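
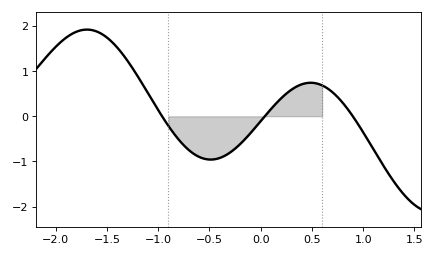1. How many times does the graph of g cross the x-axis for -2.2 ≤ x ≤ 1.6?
3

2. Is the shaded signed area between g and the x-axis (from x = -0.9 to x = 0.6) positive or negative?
negative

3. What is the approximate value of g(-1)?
0.14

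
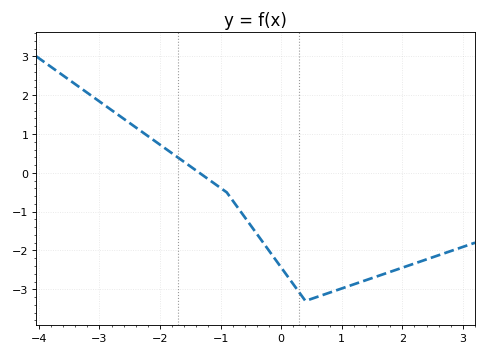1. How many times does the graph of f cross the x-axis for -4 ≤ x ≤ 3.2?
1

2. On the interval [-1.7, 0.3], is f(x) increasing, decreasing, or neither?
decreasing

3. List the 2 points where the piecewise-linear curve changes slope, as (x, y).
(-0.9, -0.5); (0.4, -3.3)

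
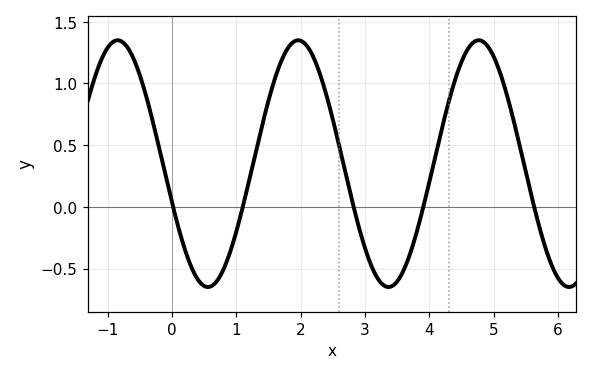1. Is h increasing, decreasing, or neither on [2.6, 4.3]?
neither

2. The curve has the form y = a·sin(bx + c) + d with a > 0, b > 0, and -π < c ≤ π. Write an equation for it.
y = 1sin(2.2x - 2.8) + 0.35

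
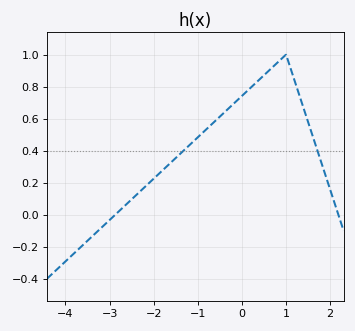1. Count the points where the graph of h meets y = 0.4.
2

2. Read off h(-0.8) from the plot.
0.54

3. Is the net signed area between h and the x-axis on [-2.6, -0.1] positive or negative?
positive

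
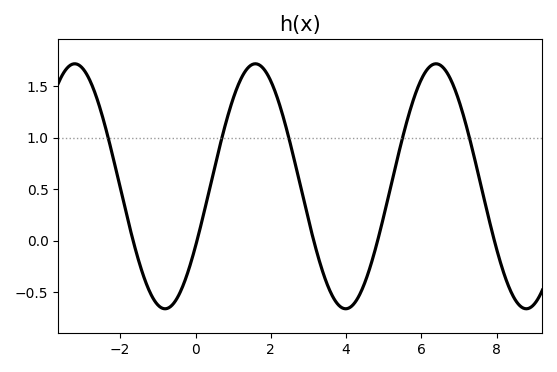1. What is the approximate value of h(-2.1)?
0.65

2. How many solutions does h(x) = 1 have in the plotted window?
5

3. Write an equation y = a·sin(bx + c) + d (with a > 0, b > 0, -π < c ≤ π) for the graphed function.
y = 1.19sin(1.3x - 0.51) + 0.53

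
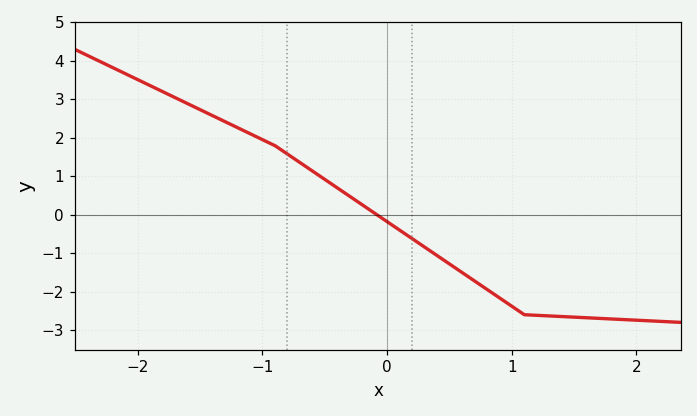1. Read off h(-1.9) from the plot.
3.36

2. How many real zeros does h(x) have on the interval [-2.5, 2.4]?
1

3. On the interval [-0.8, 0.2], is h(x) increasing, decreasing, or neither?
decreasing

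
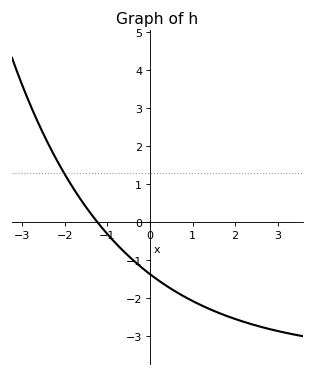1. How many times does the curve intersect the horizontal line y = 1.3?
1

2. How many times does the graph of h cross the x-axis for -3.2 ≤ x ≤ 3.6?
1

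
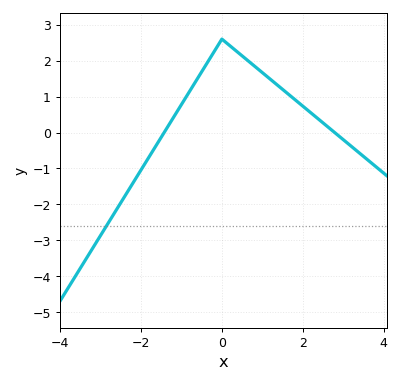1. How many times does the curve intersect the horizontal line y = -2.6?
1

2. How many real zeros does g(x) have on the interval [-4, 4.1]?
2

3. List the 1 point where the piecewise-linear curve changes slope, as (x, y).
(0, 2.6)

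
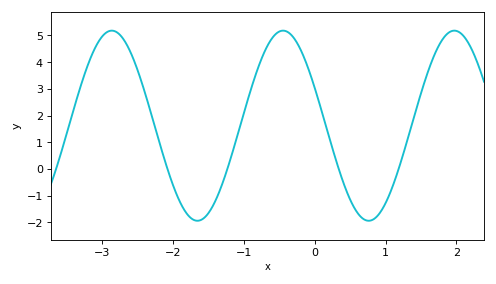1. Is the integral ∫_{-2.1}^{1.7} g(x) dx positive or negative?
positive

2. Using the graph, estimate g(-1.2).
0.3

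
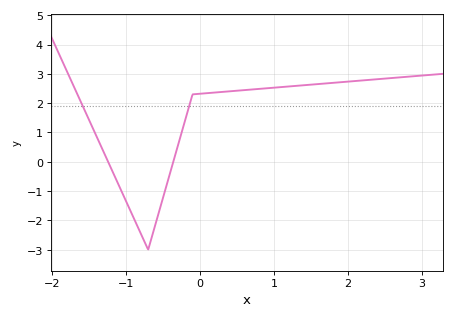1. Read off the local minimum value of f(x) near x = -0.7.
-3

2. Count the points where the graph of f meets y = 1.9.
2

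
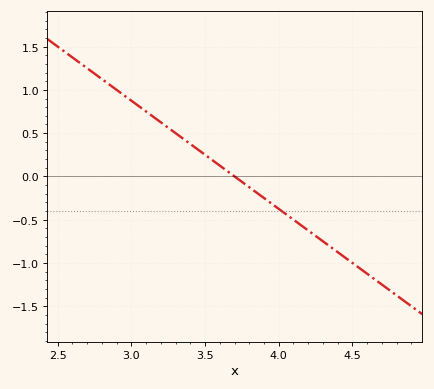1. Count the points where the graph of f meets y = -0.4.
1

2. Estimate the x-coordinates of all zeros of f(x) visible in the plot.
3.7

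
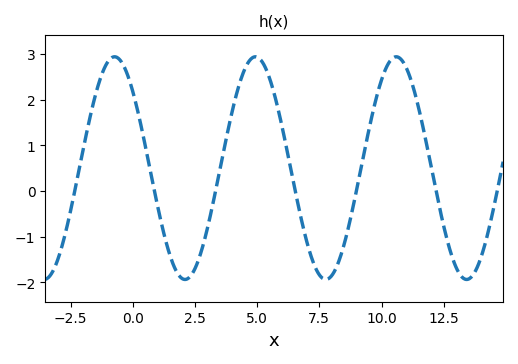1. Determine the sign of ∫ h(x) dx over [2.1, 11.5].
positive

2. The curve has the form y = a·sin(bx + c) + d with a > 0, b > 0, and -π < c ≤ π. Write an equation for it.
y = 2.44sin(1.1x + 2.4) + 0.5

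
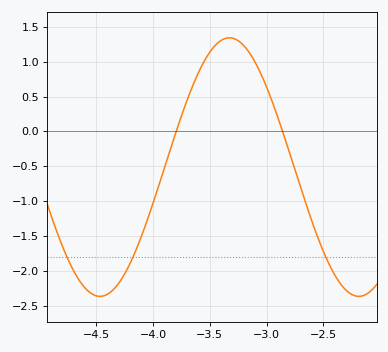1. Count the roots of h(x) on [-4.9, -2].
2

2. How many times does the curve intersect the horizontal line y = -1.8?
3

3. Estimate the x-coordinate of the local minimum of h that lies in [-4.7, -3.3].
-4.45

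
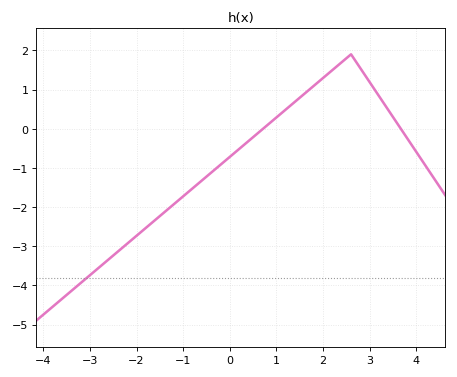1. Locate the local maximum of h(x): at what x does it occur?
2.6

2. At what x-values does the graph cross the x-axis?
0.8, 3.6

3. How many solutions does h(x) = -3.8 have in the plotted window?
1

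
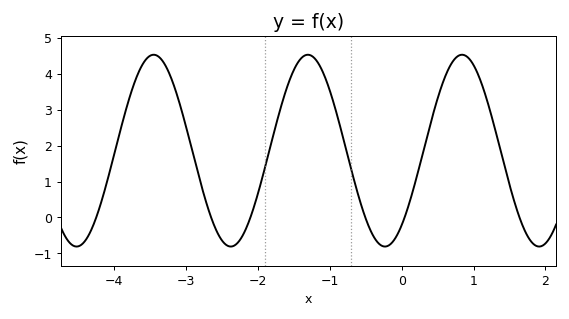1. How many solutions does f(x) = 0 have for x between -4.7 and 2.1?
6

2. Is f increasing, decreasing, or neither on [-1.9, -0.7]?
neither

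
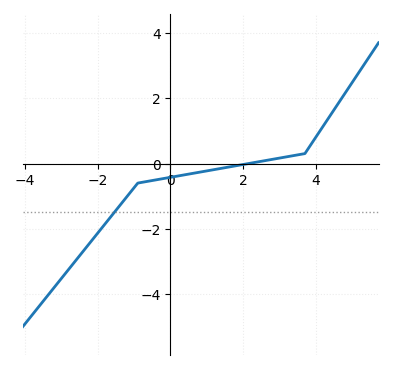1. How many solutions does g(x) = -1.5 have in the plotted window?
1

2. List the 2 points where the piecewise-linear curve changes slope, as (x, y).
(-0.9, -0.6); (3.7, 0.3)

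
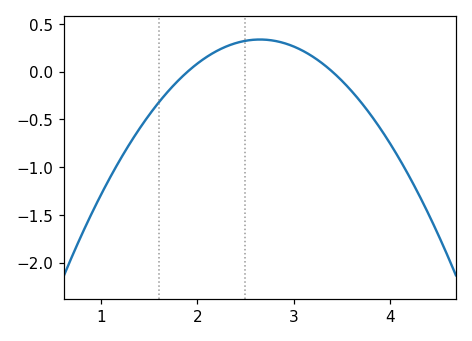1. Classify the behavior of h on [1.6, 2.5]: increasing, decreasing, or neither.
increasing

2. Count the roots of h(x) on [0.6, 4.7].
2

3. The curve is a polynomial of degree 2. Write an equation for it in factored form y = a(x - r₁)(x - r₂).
y = -0.6(x - 1.9)(x - 3.4)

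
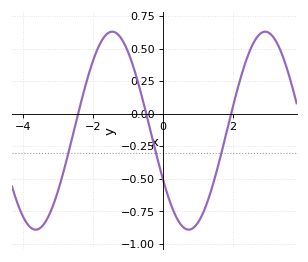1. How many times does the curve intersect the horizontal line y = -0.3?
3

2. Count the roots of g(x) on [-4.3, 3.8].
3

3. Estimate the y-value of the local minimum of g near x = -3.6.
-0.88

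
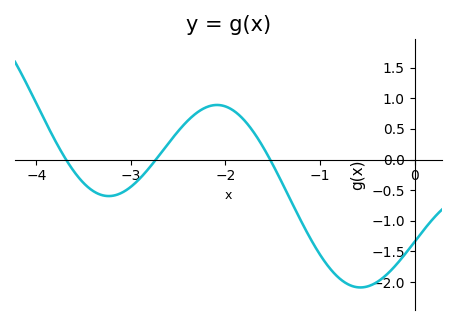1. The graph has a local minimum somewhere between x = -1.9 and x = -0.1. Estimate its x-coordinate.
-0.573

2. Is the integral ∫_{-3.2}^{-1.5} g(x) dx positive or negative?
positive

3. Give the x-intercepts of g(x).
-3.69, -2.74, -1.53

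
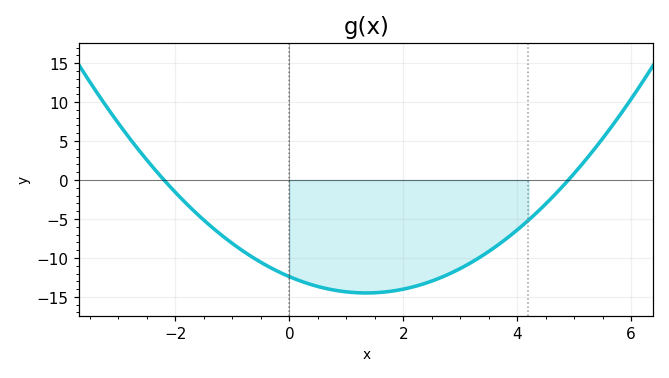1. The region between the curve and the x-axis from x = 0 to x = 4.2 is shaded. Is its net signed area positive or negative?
negative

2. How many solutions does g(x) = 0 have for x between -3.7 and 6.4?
2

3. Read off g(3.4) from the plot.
-9.66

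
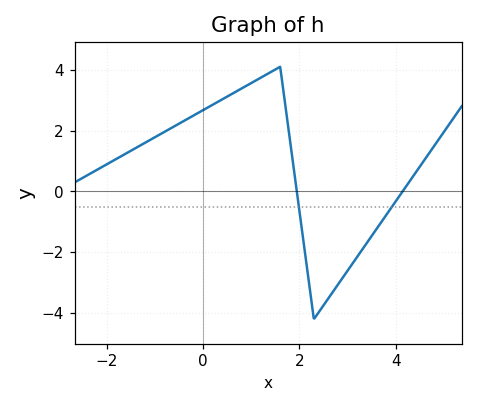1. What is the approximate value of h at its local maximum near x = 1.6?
4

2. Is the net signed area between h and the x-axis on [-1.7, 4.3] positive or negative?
positive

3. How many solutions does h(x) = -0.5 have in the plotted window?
2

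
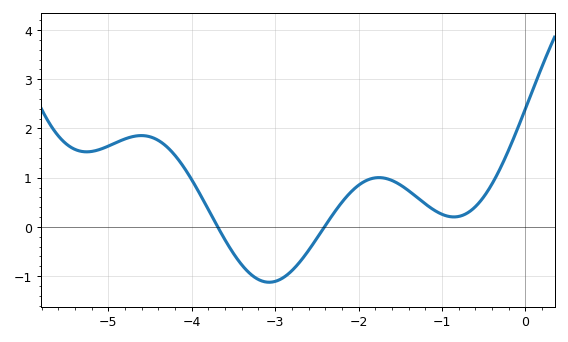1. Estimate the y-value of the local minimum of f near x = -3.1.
-1.12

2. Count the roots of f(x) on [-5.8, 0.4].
2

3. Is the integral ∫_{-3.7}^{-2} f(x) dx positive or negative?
negative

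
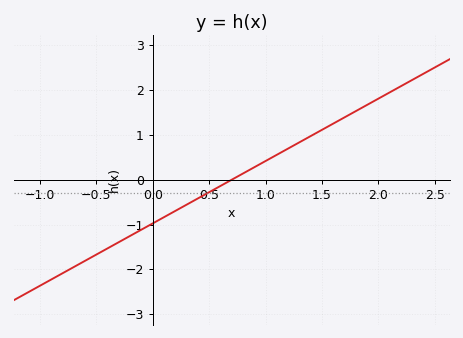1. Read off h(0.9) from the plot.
0.3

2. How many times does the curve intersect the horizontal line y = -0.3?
1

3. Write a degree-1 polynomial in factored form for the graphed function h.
y = 1.39(x - 0.7)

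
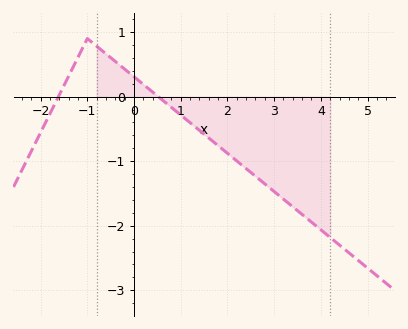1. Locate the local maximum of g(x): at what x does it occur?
-1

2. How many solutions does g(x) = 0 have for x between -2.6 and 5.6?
2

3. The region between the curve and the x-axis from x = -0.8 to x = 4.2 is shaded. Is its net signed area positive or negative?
negative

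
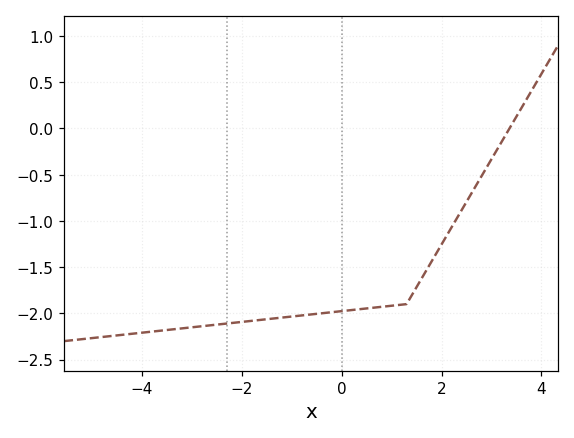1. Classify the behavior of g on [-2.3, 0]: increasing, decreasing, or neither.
increasing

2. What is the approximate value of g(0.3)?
-1.96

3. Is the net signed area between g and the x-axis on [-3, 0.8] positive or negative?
negative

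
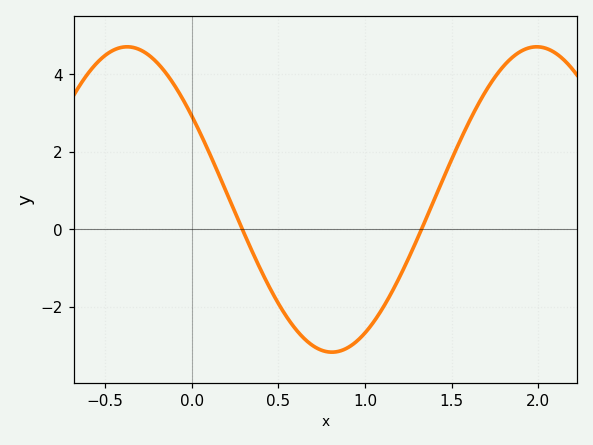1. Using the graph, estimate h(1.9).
4.6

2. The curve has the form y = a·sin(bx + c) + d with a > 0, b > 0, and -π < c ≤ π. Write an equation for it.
y = 3.94sin(2.66x + 2.56) + 0.77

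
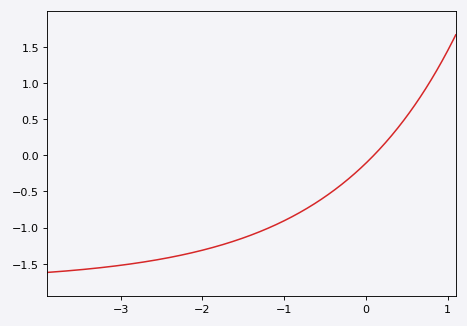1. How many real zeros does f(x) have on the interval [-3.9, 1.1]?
1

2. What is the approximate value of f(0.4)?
0.4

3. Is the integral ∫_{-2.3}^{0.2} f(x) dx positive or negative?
negative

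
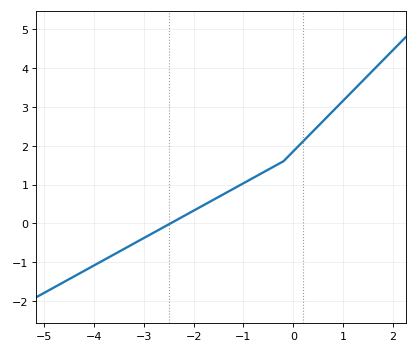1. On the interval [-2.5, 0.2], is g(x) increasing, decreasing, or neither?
increasing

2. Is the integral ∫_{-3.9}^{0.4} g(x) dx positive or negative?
positive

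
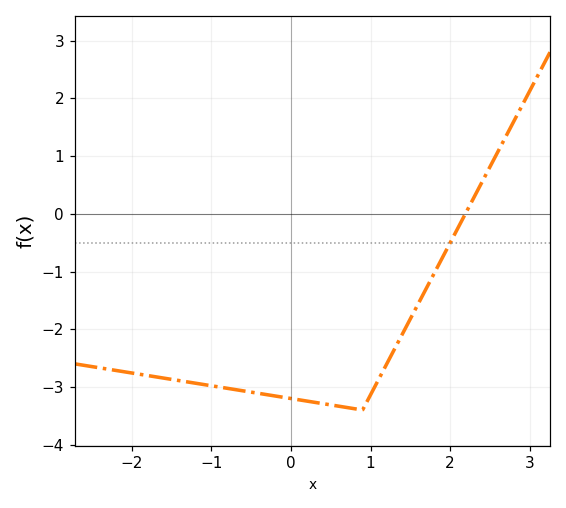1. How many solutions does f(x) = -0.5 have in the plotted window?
1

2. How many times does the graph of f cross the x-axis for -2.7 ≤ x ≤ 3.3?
1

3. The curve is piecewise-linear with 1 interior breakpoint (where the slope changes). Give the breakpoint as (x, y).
(0.9, -3.4)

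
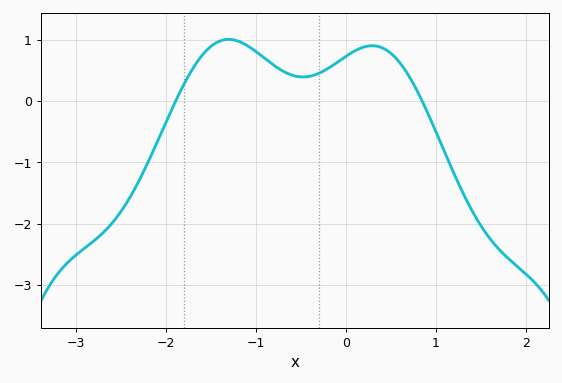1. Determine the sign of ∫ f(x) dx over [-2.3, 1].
positive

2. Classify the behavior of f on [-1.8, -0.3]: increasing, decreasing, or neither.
neither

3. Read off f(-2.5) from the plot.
-1.8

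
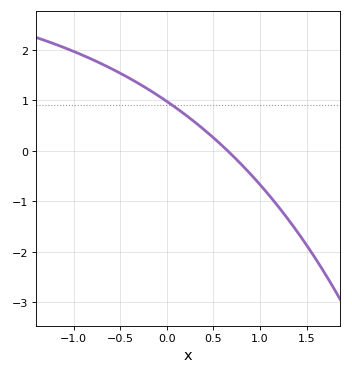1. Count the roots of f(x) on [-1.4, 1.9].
1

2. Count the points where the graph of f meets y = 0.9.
1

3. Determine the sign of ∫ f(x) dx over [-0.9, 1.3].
positive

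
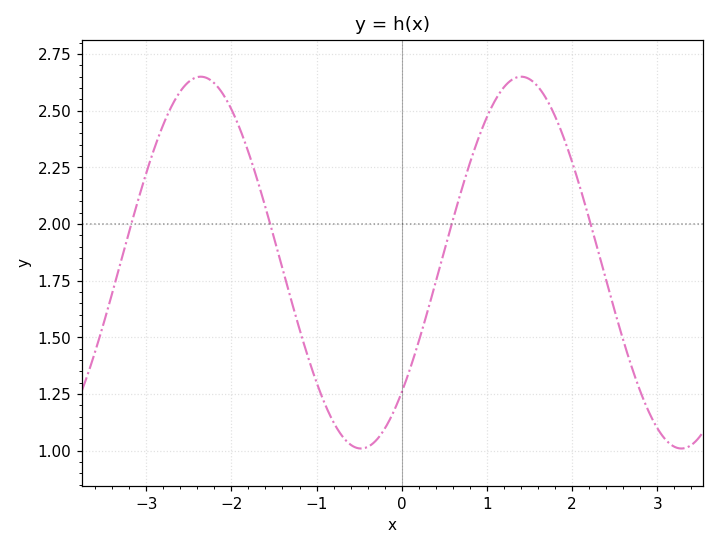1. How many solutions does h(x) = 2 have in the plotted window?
4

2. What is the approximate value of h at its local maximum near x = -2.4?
2.65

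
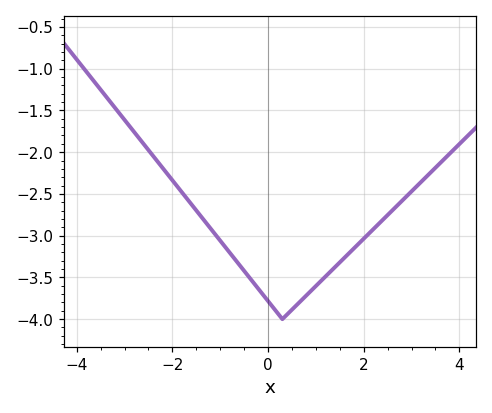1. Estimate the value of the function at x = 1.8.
-3.15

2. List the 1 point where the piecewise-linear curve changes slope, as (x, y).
(0.3, -4)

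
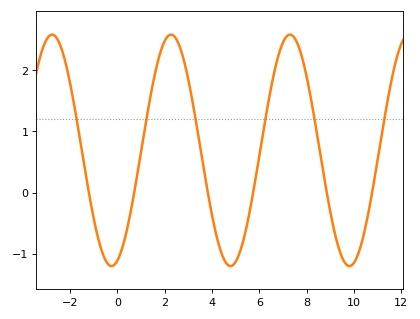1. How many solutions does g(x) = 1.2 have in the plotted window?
6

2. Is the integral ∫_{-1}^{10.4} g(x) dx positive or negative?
positive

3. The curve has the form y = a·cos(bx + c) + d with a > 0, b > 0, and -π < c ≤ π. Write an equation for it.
y = 1.89cos(1.2x - 2.8) + 0.69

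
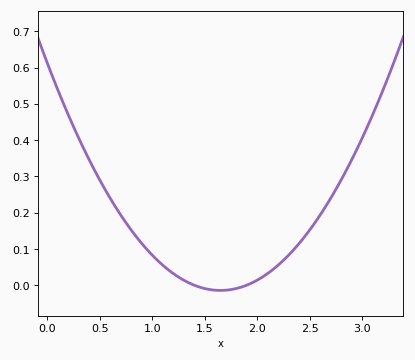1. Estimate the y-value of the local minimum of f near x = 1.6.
-0.01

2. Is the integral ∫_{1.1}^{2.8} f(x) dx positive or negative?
positive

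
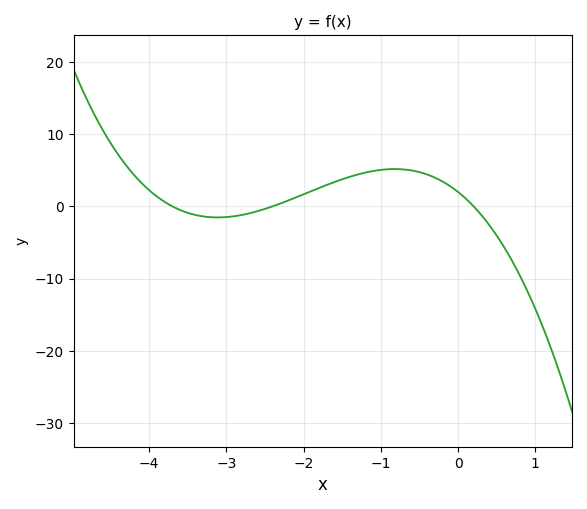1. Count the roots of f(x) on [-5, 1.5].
3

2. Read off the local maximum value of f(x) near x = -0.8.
5.15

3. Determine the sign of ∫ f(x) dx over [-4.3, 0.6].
positive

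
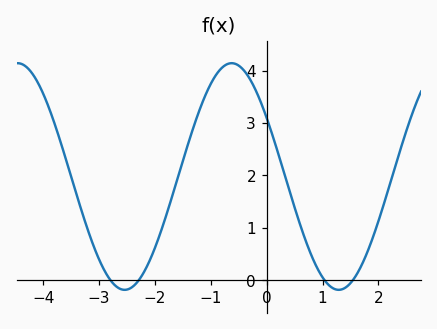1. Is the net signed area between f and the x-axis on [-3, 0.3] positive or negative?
positive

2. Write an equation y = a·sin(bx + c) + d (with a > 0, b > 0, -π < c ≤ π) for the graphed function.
y = 2.16sin(1.6x + 2.6) + 1.98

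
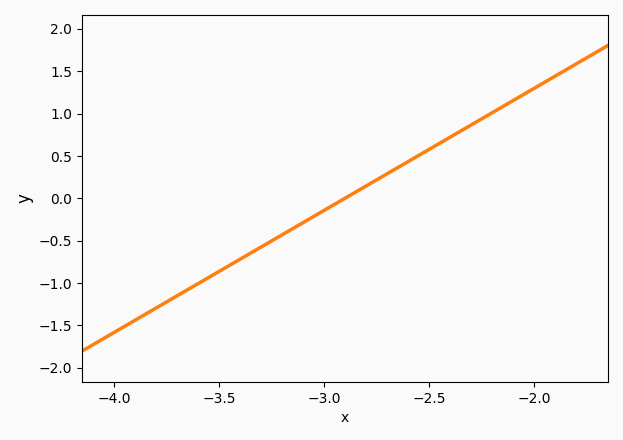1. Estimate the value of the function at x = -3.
-0.15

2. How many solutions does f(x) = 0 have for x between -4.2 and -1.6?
1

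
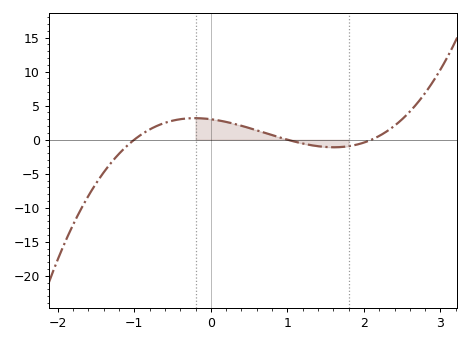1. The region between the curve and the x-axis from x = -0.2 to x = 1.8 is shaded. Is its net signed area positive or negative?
positive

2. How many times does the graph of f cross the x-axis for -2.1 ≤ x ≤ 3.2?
3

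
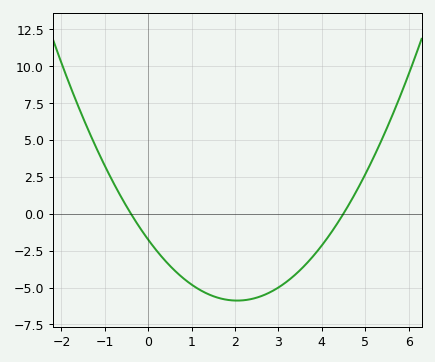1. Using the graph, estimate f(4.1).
-2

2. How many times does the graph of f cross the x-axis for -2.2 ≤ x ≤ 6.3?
2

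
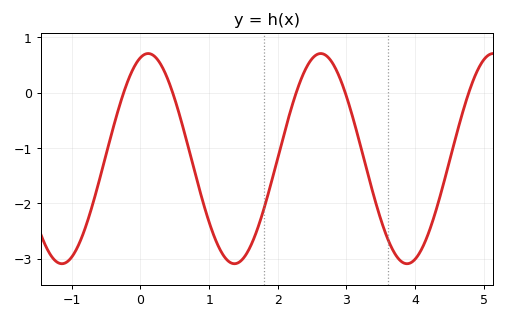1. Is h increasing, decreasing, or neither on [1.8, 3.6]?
neither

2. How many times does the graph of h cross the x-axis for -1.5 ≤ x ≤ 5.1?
5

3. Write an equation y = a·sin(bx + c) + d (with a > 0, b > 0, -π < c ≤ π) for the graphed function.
y = 1.9sin(2.5x + 1.29) - 1.19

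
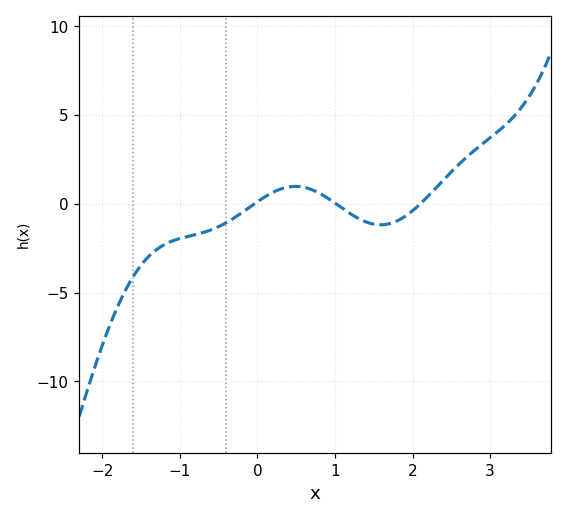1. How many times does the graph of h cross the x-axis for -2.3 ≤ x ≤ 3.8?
3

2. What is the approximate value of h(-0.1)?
-0.187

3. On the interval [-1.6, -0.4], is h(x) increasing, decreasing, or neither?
increasing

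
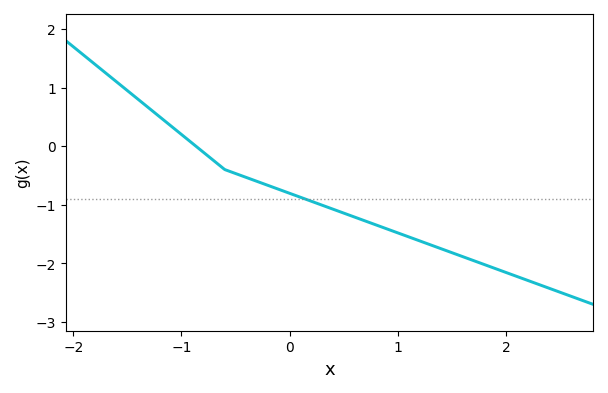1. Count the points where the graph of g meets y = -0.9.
1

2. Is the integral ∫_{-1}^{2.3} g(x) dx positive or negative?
negative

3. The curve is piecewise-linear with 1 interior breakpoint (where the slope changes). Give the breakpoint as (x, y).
(-0.6, -0.4)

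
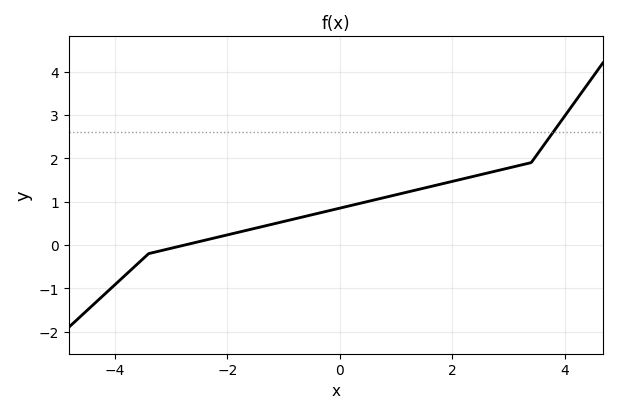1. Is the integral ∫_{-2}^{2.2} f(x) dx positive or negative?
positive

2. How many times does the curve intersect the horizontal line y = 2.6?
1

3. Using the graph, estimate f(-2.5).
0.1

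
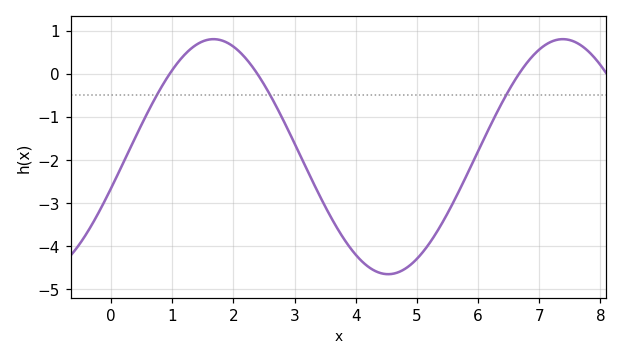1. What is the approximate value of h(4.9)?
-4.4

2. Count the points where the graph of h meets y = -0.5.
3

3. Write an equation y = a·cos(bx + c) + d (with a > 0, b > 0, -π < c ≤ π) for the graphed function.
y = 2.73cos(1.1x - 1.8) - 1.93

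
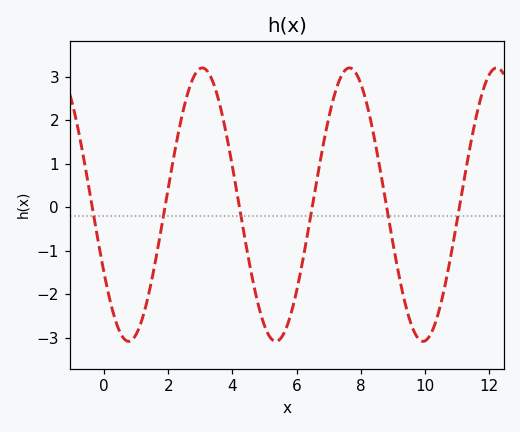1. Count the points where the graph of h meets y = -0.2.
6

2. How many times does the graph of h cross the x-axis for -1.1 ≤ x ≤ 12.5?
6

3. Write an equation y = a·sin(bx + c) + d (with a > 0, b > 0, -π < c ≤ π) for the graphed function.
y = 3.14sin(1.37x - 2.62) + 0.06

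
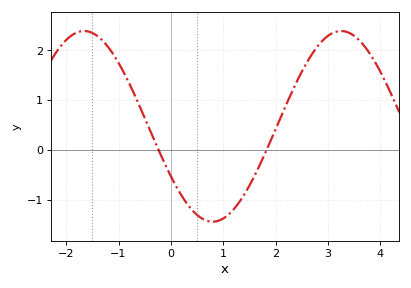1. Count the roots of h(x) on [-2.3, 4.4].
2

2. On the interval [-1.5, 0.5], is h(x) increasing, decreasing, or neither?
decreasing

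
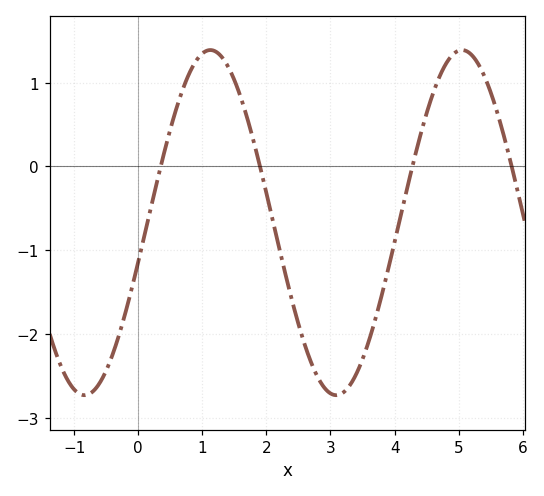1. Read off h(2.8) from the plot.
-2.51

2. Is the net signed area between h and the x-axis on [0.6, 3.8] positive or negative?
negative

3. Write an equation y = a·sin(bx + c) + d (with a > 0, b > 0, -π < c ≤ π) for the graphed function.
y = 2.06sin(1.6x - 0.23) - 0.67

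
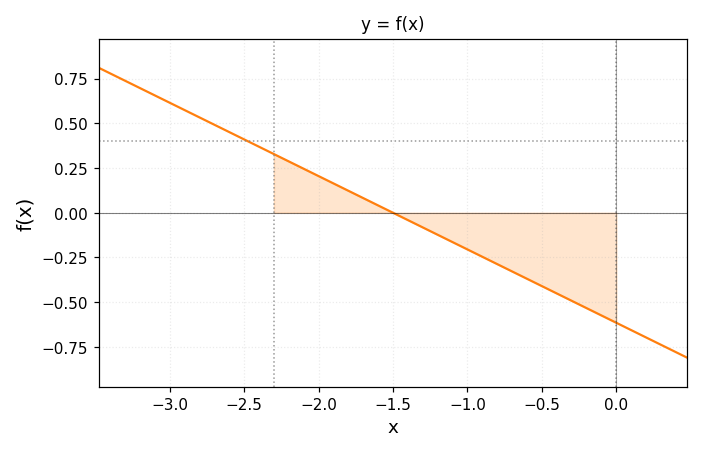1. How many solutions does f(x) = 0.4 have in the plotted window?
1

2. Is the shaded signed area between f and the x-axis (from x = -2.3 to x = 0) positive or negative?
negative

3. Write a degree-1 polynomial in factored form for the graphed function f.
y = -0.41(x + 1.5)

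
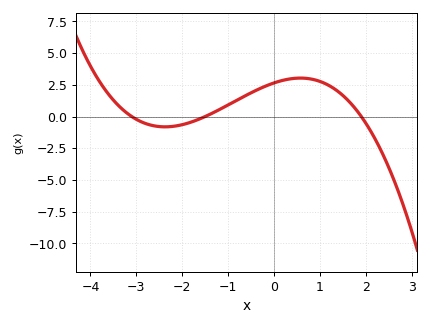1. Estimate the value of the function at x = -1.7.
-0.302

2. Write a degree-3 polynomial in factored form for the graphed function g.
y = -0.3(x + 3.1)(x + 1.5)(x - 1.9)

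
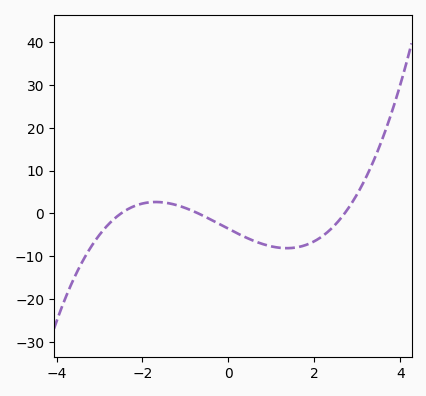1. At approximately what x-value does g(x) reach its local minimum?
1.4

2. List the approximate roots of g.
-2.4, -0.8, 2.8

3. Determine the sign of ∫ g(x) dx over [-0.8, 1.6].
negative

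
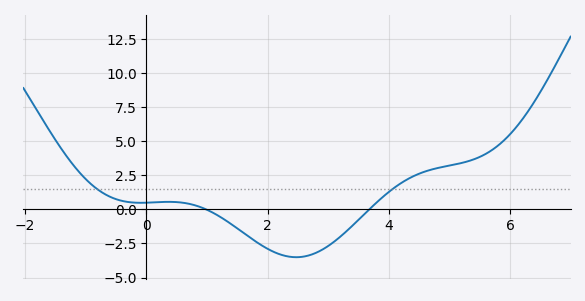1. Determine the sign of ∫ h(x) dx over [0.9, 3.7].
negative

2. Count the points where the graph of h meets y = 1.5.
2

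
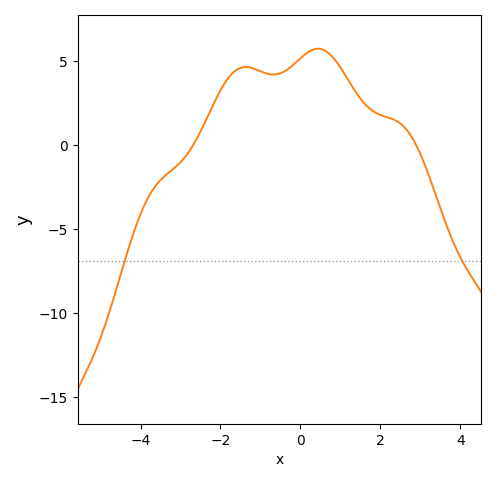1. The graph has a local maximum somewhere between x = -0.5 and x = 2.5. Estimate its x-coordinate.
0.442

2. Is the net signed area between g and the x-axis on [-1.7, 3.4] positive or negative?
positive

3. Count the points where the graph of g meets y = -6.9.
2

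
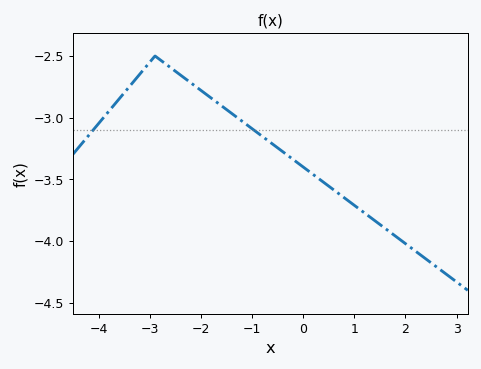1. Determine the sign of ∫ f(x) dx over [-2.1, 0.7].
negative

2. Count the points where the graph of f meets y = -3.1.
2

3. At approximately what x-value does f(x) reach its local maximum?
-2.8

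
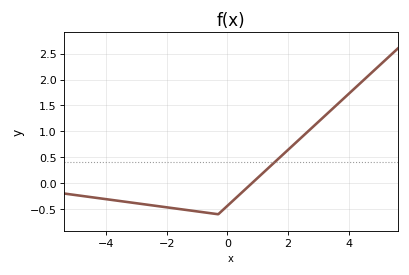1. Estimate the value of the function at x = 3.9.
1.65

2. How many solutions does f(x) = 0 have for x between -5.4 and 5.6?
1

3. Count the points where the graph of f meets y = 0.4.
1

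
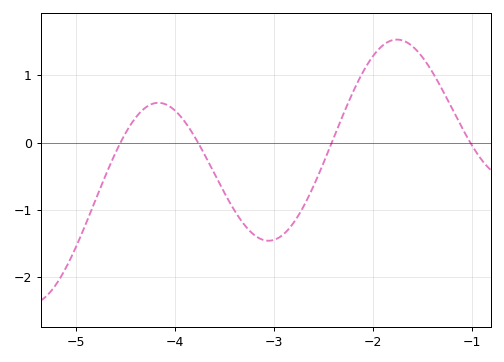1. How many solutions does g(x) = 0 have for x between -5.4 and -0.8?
4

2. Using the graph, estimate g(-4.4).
0.363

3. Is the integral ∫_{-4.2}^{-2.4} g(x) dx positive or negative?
negative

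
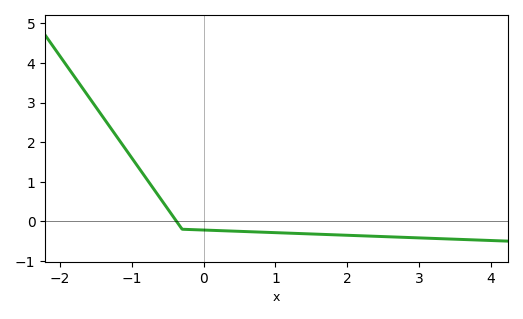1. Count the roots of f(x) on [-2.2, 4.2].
1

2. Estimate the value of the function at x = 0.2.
-0.2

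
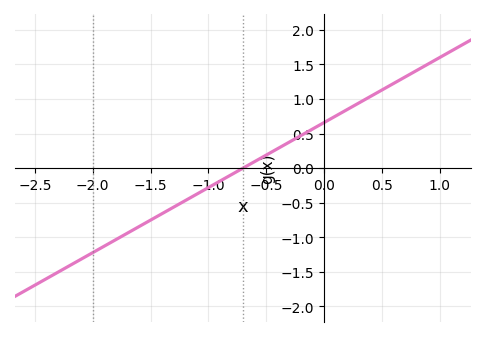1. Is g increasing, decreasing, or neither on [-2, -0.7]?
increasing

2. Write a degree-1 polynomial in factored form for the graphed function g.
y = 0.94(x + 0.7)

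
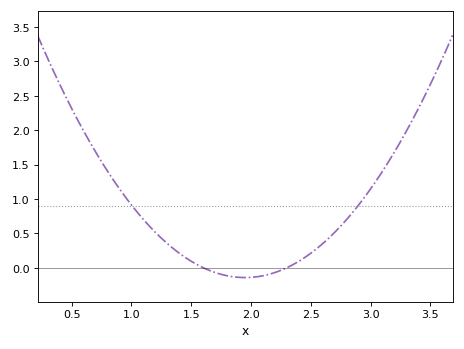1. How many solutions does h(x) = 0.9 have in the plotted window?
2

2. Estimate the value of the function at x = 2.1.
-0.117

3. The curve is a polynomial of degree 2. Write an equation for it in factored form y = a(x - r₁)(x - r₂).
y = 1.17(x - 1.6)(x - 2.3)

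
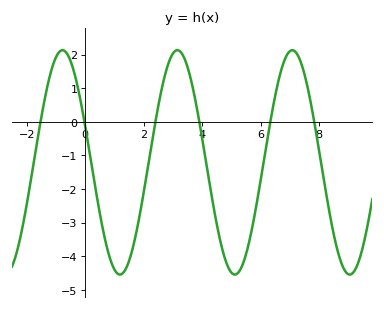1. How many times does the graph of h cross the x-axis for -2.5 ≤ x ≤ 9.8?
6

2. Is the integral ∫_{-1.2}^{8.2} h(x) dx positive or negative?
negative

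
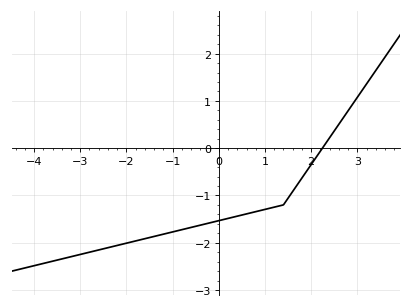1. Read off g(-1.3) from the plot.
-1.84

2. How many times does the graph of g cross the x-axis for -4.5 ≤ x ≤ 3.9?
1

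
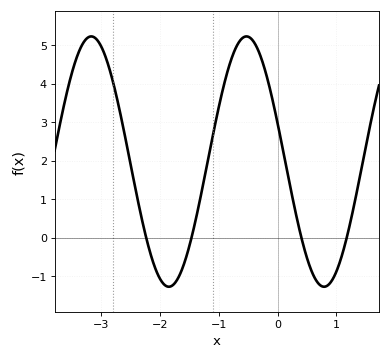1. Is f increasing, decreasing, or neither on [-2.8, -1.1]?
neither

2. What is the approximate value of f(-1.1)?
2.66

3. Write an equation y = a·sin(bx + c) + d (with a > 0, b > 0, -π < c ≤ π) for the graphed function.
y = 3.25sin(2.38x + 2.83) + 1.98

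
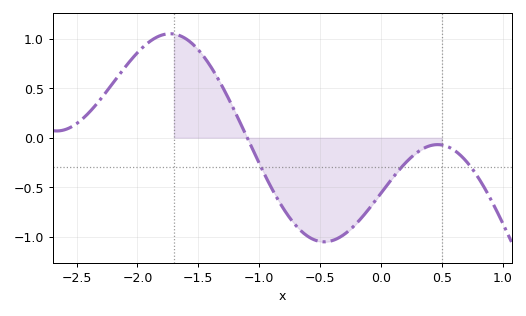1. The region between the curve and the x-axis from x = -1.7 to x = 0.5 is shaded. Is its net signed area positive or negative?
negative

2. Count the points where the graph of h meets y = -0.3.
3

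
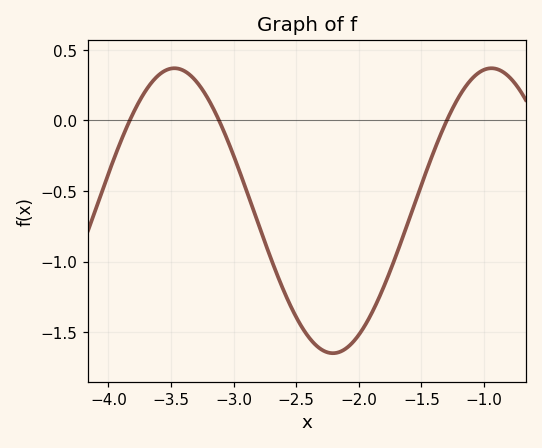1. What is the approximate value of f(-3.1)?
-0.05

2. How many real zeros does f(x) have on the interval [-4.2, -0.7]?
3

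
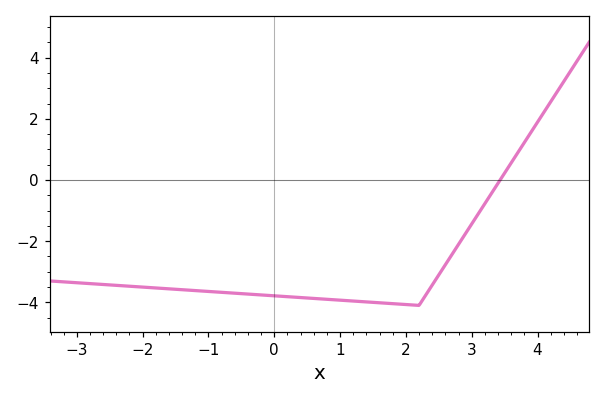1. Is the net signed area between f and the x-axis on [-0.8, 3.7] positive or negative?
negative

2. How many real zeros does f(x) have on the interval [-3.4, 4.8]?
1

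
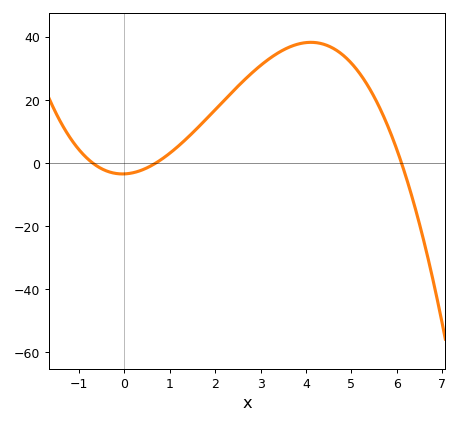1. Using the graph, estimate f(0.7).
0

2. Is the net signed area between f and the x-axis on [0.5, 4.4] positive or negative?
positive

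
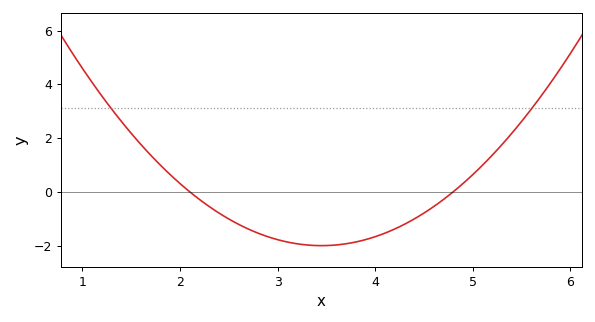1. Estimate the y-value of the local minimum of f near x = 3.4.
-2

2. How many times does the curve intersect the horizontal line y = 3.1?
2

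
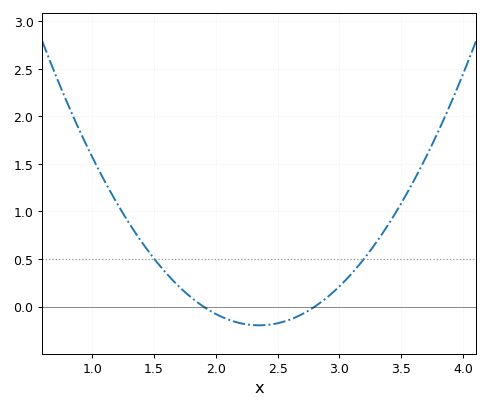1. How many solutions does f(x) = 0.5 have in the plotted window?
2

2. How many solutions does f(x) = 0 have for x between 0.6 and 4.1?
2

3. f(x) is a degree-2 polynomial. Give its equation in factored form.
y = 0.97(x - 1.9)(x - 2.8)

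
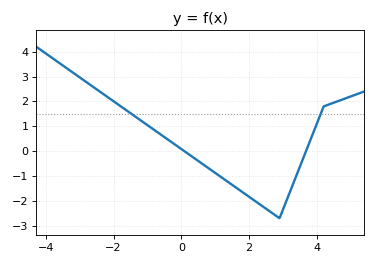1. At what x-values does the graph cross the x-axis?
0.09, 3.68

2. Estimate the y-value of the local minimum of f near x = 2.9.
-2.7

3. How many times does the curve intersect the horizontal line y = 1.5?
2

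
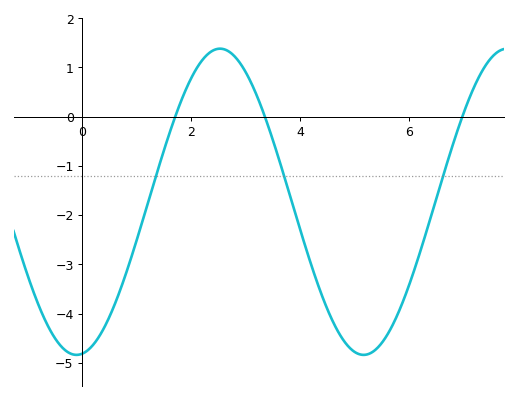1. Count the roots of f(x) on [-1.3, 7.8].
3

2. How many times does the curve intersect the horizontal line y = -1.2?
3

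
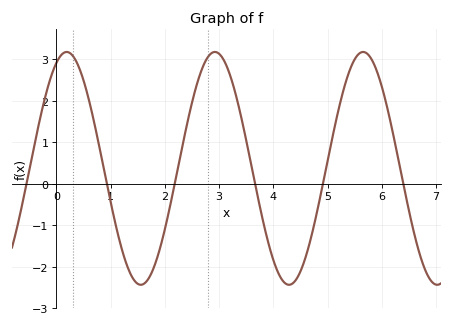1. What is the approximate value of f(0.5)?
2.5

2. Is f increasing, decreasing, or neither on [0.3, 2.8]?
neither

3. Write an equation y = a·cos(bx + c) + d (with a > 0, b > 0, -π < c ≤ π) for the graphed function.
y = 2.81cos(2.3x - 0.442) + 0.37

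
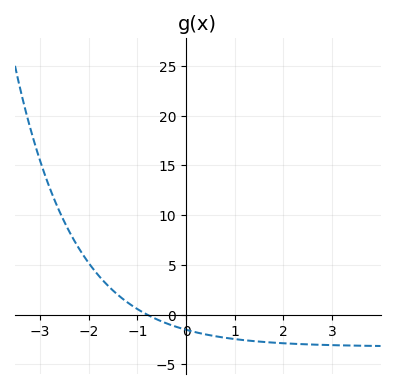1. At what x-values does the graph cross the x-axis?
-0.795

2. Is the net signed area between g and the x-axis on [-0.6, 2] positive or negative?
negative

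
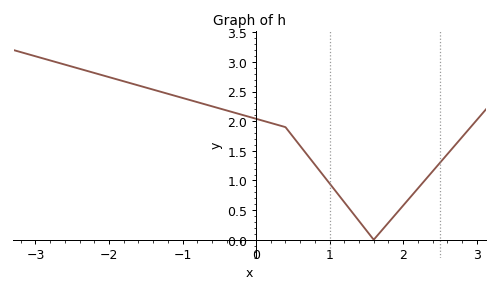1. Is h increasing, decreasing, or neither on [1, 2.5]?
neither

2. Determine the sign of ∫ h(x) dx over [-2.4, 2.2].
positive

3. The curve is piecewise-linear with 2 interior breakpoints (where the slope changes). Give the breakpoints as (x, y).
(0.4, 1.9); (1.6, 0)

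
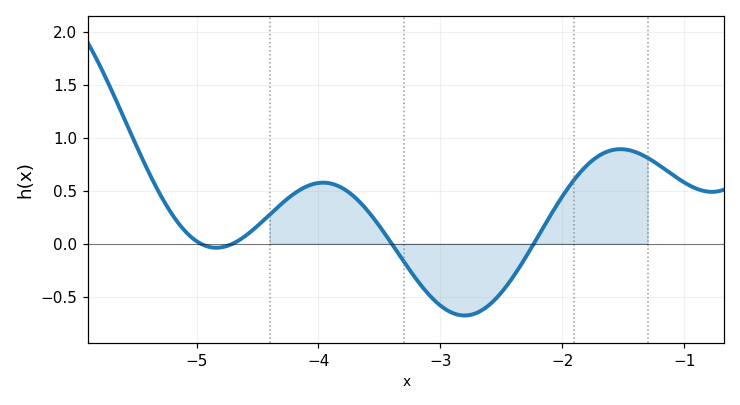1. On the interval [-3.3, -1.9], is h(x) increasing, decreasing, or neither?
neither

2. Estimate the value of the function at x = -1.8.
0.739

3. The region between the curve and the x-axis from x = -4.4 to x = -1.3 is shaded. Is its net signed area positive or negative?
positive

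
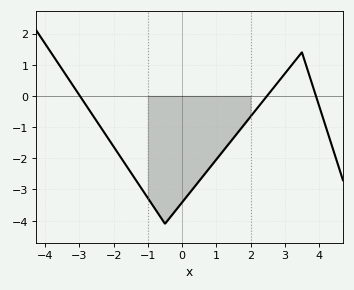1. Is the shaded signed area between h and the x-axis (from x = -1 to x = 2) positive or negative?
negative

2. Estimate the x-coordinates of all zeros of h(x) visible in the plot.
-2.99, 2.48, 3.91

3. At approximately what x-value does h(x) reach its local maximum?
3.5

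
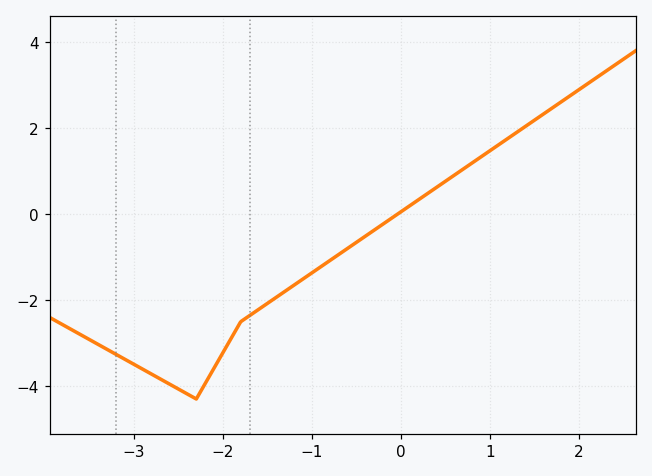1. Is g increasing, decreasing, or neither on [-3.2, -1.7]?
neither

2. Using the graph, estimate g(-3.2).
-3.26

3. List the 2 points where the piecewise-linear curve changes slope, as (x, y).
(-2.3, -4.3); (-1.8, -2.5)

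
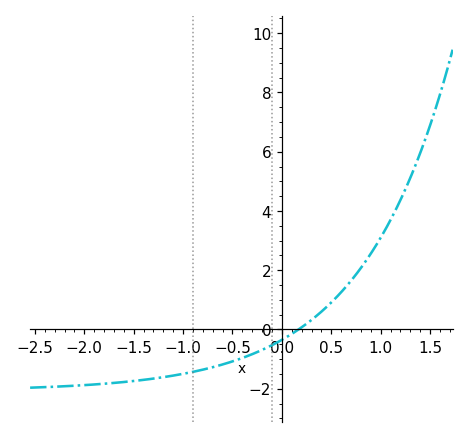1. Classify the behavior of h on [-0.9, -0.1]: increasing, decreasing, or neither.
increasing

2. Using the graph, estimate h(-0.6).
-1.18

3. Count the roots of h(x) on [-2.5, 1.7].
1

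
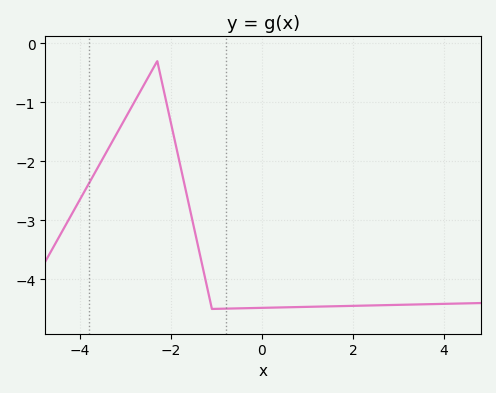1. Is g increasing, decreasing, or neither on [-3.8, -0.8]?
neither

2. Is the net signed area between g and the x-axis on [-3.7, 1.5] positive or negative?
negative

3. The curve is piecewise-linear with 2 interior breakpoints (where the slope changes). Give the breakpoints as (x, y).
(-2.3, -0.3); (-1.1, -4.5)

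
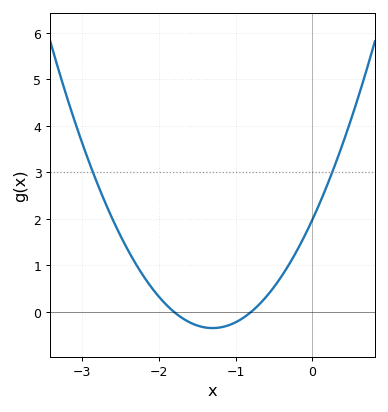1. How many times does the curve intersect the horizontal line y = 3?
2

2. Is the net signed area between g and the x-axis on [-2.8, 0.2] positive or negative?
positive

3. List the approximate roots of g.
-1.8, -0.8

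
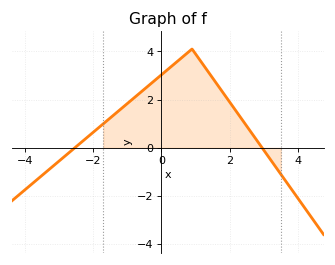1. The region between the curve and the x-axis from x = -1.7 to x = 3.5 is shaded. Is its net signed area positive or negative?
positive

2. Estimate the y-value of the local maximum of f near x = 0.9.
4.1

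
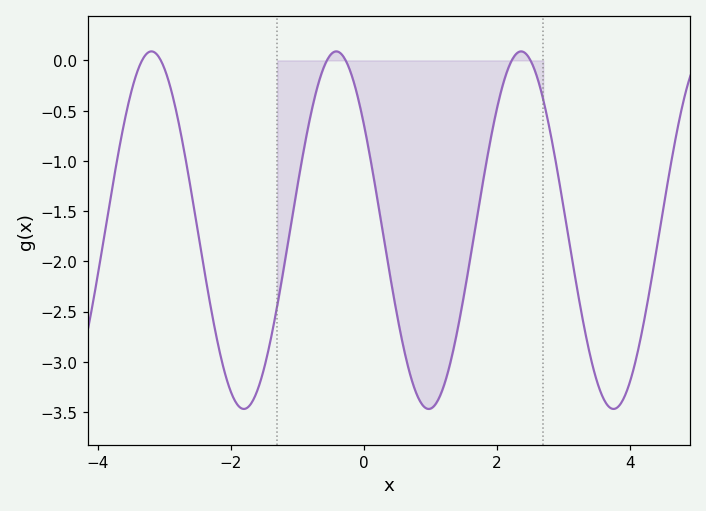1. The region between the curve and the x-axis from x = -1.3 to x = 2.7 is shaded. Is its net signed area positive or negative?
negative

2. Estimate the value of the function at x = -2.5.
-1.68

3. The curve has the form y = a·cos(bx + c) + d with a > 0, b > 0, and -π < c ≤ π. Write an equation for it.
y = 1.78cos(2.26x + 0.932) - 1.69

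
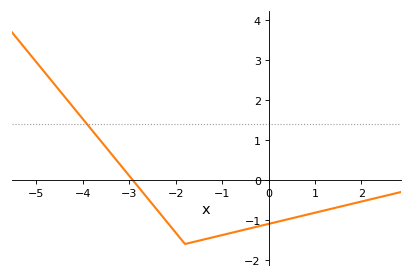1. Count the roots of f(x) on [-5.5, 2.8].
1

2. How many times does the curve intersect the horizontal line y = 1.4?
1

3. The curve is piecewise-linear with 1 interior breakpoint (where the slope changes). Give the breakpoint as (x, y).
(-1.8, -1.6)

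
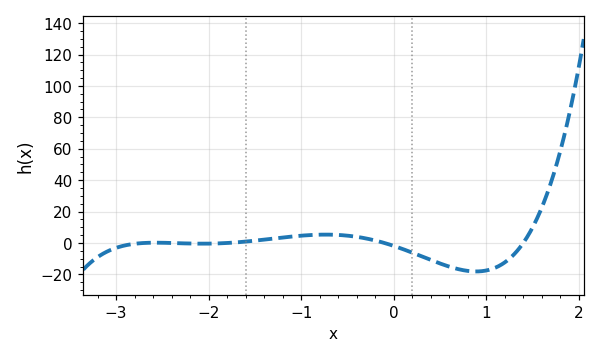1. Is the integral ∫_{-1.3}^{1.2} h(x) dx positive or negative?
negative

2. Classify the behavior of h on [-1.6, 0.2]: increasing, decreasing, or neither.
neither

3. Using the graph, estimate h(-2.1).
-0.427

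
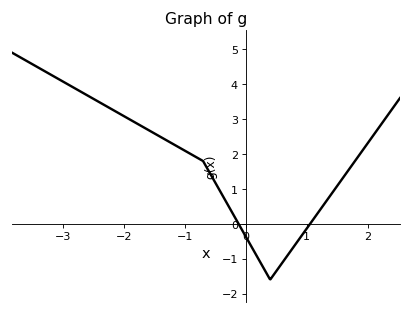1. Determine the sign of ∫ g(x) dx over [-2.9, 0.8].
positive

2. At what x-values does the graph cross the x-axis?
-0.118, 1.05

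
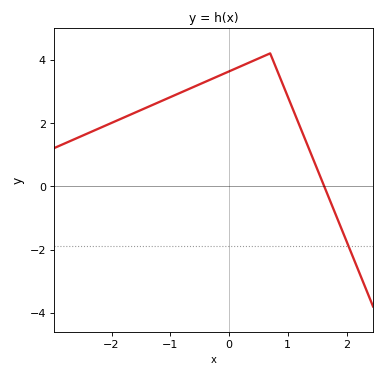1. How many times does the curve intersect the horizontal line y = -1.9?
1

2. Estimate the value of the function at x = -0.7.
3.06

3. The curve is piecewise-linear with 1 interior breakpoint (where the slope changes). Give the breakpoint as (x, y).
(0.7, 4.2)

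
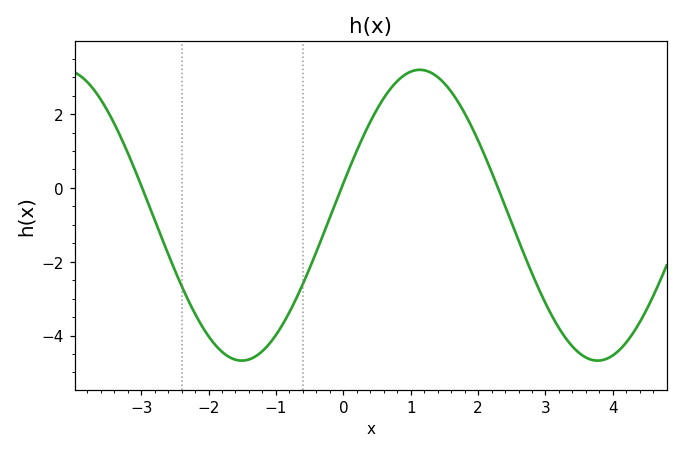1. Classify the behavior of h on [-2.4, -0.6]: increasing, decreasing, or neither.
neither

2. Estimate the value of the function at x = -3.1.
0.6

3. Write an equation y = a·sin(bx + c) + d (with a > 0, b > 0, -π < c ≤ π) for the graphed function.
y = 3.94sin(1.2x + 0.22) - 0.74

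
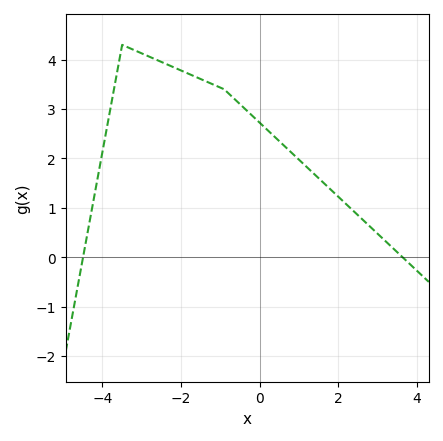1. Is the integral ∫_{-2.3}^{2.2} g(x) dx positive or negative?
positive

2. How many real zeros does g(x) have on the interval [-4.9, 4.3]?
2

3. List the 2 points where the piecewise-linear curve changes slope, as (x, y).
(-3.5, 4.3); (-0.9, 3.4)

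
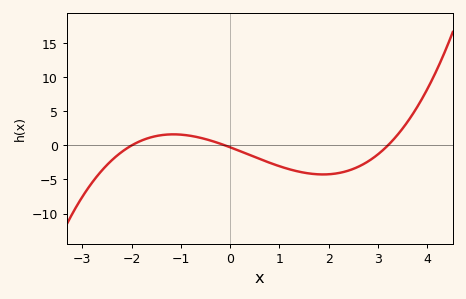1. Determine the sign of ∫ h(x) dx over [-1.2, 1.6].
negative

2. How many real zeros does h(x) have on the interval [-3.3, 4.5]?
3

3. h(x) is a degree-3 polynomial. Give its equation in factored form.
y = 0.42(x + 2)(x + 0.1)(x - 3.2)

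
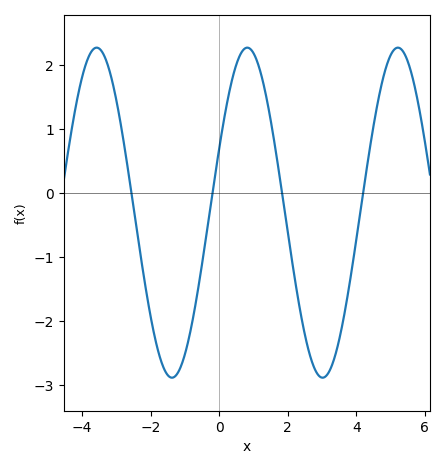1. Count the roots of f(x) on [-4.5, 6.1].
4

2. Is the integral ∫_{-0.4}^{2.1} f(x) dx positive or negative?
positive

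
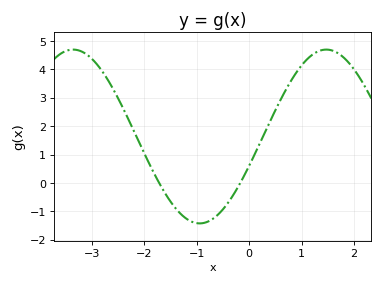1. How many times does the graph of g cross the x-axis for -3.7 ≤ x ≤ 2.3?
2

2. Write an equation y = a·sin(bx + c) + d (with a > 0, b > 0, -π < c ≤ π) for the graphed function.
y = 3.06sin(1.3x - 0.342) + 1.64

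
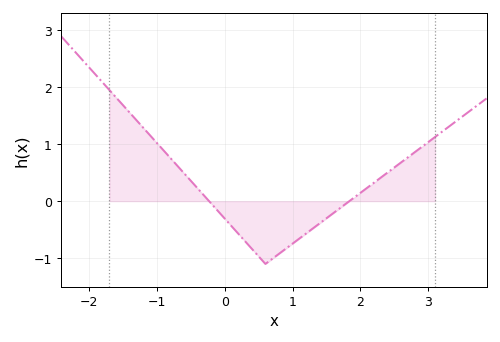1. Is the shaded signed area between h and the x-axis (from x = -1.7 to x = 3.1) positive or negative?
positive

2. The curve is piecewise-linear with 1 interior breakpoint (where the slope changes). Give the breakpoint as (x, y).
(0.6, -1.1)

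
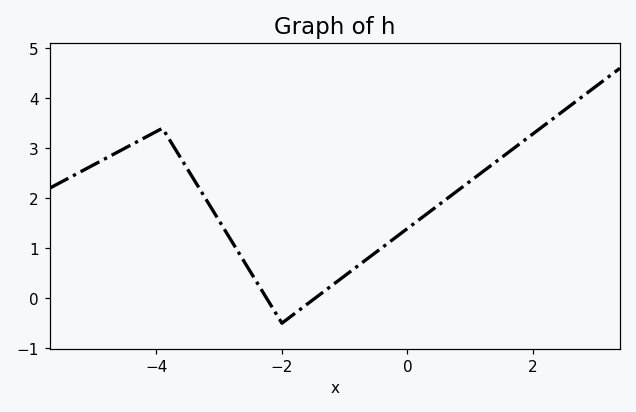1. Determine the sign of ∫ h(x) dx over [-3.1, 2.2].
positive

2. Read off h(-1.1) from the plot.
0.4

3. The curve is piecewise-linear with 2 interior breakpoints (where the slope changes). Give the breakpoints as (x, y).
(-3.9, 3.4); (-2, -0.5)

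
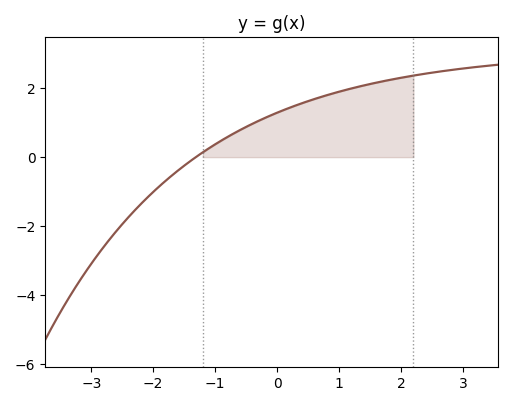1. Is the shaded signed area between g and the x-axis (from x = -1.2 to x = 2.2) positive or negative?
positive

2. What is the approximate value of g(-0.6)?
0.785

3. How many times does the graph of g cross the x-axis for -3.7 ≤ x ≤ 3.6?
1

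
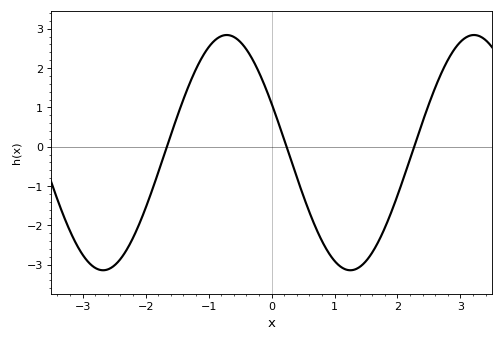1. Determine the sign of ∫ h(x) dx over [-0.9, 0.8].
positive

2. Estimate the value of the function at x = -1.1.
2.28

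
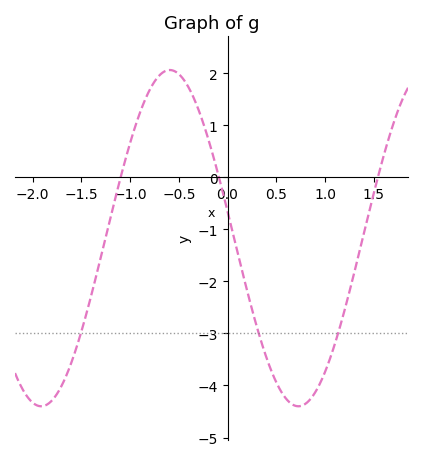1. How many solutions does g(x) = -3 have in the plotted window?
3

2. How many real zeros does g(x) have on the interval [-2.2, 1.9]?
3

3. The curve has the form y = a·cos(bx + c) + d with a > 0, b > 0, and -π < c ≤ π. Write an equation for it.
y = 3.23cos(2.38x + 1.41) - 1.17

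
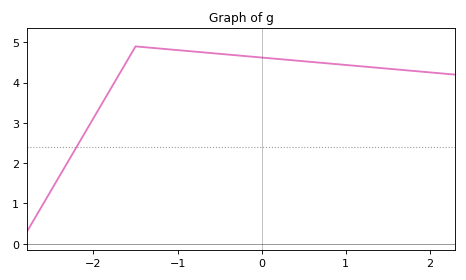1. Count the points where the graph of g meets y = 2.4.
1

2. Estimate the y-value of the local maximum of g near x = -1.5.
4.9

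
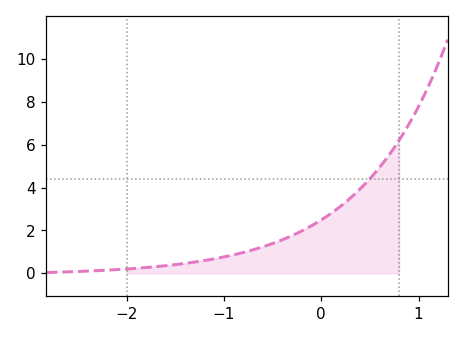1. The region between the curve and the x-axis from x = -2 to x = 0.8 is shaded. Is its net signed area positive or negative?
positive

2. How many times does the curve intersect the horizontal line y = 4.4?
1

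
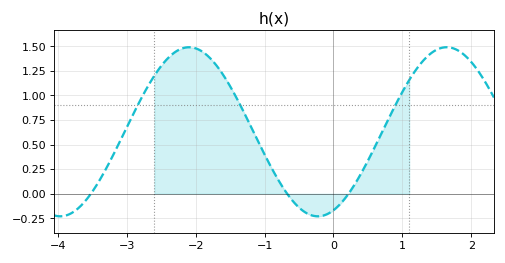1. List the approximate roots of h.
-3.5, -0.7, 0.2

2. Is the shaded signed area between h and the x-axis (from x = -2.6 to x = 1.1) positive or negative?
positive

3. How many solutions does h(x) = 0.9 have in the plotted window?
3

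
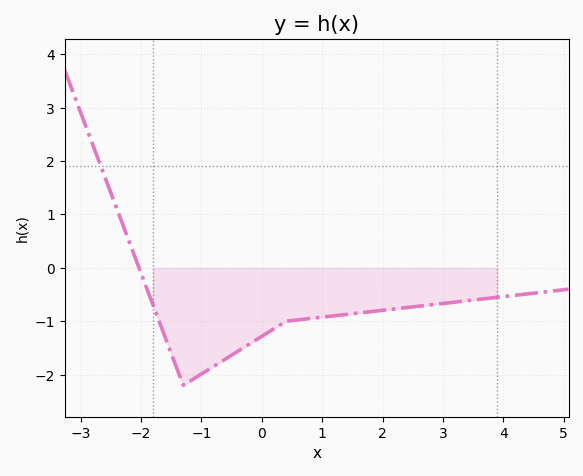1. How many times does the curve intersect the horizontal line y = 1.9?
1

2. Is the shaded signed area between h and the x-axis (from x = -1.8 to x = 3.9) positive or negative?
negative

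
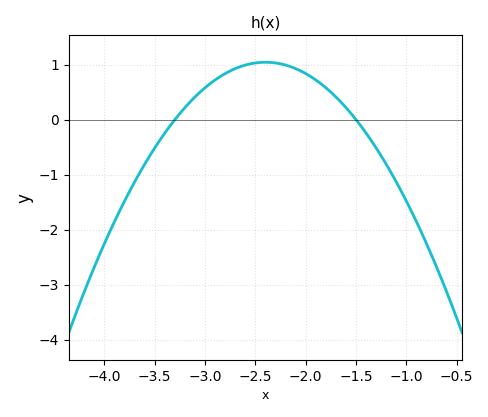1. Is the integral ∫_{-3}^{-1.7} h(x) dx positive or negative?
positive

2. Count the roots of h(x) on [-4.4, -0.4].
2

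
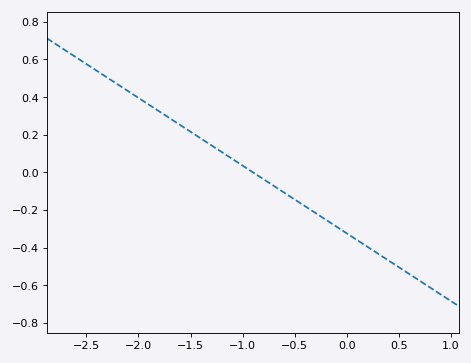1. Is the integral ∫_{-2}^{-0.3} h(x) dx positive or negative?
positive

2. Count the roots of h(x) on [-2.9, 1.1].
1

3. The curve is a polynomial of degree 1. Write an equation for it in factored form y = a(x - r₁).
y = -0.36(x + 0.9)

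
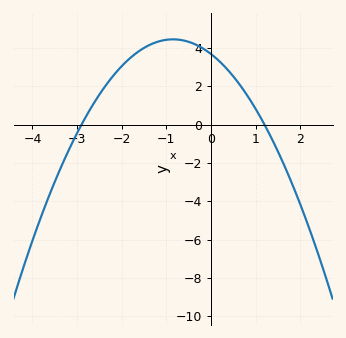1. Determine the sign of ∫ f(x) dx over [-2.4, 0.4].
positive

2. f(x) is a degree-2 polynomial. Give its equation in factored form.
y = -1.06(x + 2.9)(x - 1.2)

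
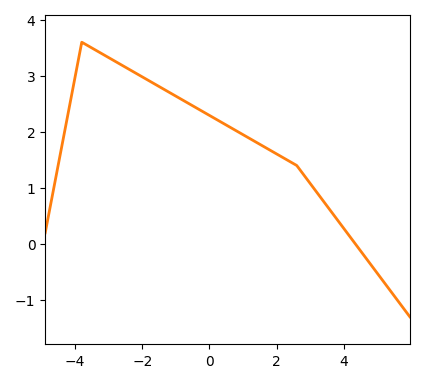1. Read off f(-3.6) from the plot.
3.53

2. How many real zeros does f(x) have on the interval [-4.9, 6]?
1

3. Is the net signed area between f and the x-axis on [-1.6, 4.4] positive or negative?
positive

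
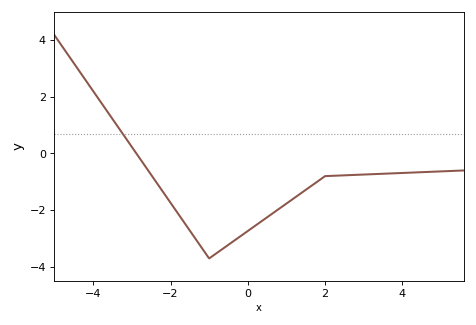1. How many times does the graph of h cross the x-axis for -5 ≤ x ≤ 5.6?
1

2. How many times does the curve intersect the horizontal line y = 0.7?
1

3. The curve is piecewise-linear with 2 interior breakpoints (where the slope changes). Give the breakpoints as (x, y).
(-1, -3.7); (2, -0.8)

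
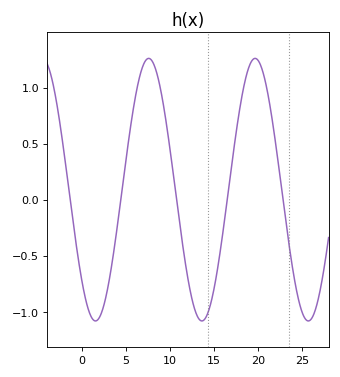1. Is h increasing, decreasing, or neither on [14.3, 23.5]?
neither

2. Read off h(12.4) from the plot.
-0.85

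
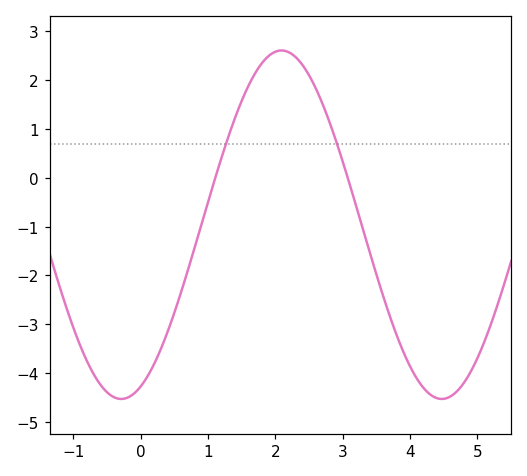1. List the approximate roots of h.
1.1, 3.1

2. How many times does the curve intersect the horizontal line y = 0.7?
2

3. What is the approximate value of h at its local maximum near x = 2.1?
2.6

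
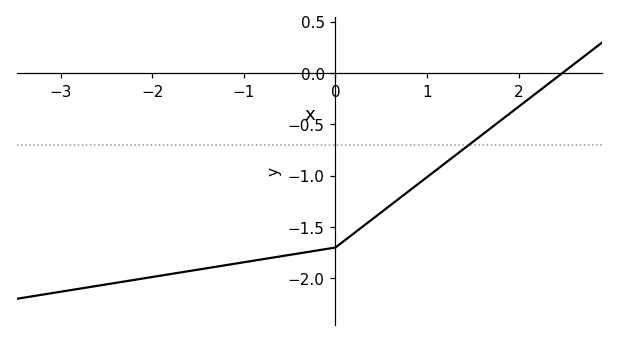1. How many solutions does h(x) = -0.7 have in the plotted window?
1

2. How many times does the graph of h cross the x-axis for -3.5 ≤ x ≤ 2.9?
1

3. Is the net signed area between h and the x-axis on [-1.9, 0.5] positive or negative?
negative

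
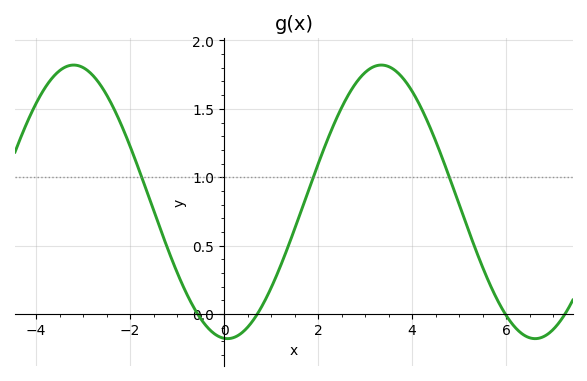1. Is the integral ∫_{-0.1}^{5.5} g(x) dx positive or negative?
positive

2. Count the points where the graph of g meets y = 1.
3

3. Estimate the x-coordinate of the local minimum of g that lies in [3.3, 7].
6.62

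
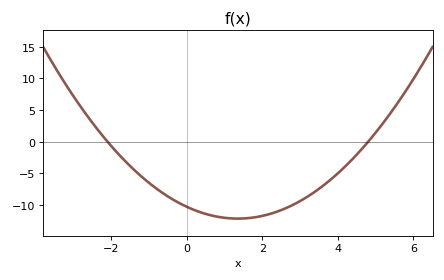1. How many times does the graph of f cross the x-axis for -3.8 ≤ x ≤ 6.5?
2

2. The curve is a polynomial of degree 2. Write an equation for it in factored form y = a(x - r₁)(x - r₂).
y = 1.02(x + 2.1)(x - 4.8)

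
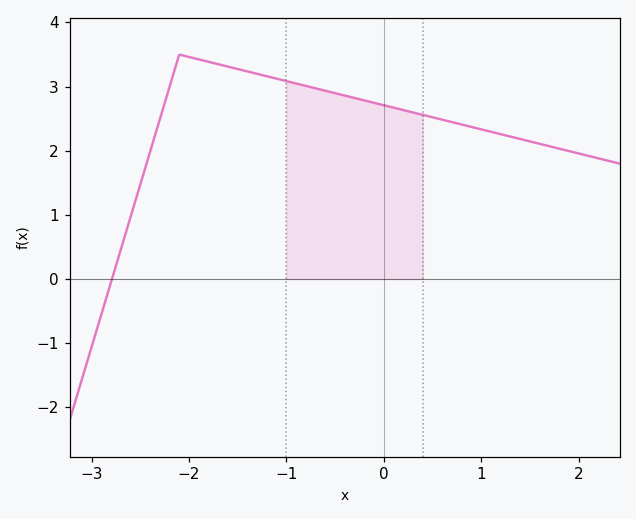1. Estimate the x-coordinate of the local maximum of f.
-2.1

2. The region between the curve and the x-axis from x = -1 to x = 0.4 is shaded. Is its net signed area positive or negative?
positive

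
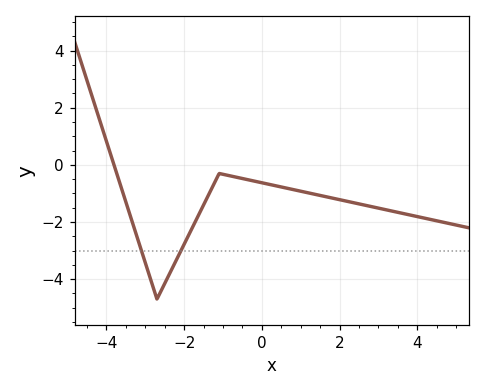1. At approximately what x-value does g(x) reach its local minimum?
-2.6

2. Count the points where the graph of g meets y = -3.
2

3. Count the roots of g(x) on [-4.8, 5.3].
1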